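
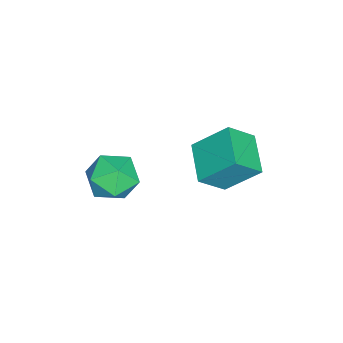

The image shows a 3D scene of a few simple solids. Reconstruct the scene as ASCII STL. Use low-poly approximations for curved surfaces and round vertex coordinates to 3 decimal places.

solid 
facet normal -0.118 0.748 0.653
outer loop
vertex 0.791 -2.355 3.206
vertex -0.018 -2.996 3.794
vertex 1.13 -3.073 4.09
endloop
endfacet
facet normal 0.546 0.740 0.392
outer loop
vertex 0.791 -2.355 3.206
vertex 1.13 -3.073 4.09
vertex 1.771 -3.017 3.091
endloop
endfacet
facet normal 0.505 0.803 -0.317
outer loop
vertex 0.791 -2.355 3.206
vertex 1.771 -3.017 3.091
vertex 1.019 -2.905 2.178
endloop
endfacet
facet normal -0.185 0.849 -0.495
outer loop
vertex 0.791 -2.355 3.206
vertex 1.019 -2.905 2.178
vertex -0.087 -2.893 2.612
endloop
endfacet
facet normal -0.570 0.815 0.104
outer loop
vertex 0.791 -2.355 3.206
vertex -0.087 -2.893 2.612
vertex -0.018 -2.996 3.794
endloop
endfacet
facet normal 0.834 0.104 0.541
outer loop
vertex 1.771 -3.017 3.091
vertex 1.13 -3.073 4.09
vertex 1.567 -4.067 3.608
endloop
endfacet
facet normal -0.241 0.117 0.964
outer loop
vertex 1.13 -3.073 4.09
vertex -0.018 -2.996 3.794
vertex 0.461 -4.055 4.042
endloop
endfacet
facet normal -0.971 0.226 0.076
outer loop
vertex -0.018 -2.996 3.794
vertex -0.087 -2.893 2.612
vertex -0.291 -3.943 3.129
endloop
endfacet
facet normal -0.348 0.281 -0.894
outer loop
vertex -0.087 -2.893 2.612
vertex 1.019 -2.905 2.178
vertex 0.35 -3.887 2.13
endloop
endfacet
facet normal 0.768 0.205 -0.607
outer loop
vertex 1.019 -2.905 2.178
vertex 1.771 -3.017 3.091
vertex 1.498 -3.964 2.426
endloop
endfacet
facet normal 0.185 -0.849 0.495
outer loop
vertex 0.689 -4.605 3.014
vertex 1.567 -4.067 3.608
vertex 0.461 -4.055 4.042
endloop
endfacet
facet normal -0.505 -0.803 0.317
outer loop
vertex 0.689 -4.605 3.014
vertex 0.461 -4.055 4.042
vertex -0.291 -3.943 3.129
endloop
endfacet
facet normal -0.546 -0.740 -0.392
outer loop
vertex 0.689 -4.605 3.014
vertex -0.291 -3.943 3.129
vertex 0.35 -3.887 2.13
endloop
endfacet
facet normal 0.118 -0.748 -0.653
outer loop
vertex 0.689 -4.605 3.014
vertex 0.35 -3.887 2.13
vertex 1.498 -3.964 2.426
endloop
endfacet
facet normal 0.570 -0.815 -0.104
outer loop
vertex 0.689 -4.605 3.014
vertex 1.498 -3.964 2.426
vertex 1.567 -4.067 3.608
endloop
endfacet
facet normal 0.348 -0.281 0.894
outer loop
vertex 0.461 -4.055 4.042
vertex 1.567 -4.067 3.608
vertex 1.13 -3.073 4.09
endloop
endfacet
facet normal -0.768 -0.205 0.607
outer loop
vertex -0.291 -3.943 3.129
vertex 0.461 -4.055 4.042
vertex -0.018 -2.996 3.794
endloop
endfacet
facet normal -0.834 -0.104 -0.541
outer loop
vertex 0.35 -3.887 2.13
vertex -0.291 -3.943 3.129
vertex -0.087 -2.893 2.612
endloop
endfacet
facet normal 0.241 -0.117 -0.964
outer loop
vertex 1.498 -3.964 2.426
vertex 0.35 -3.887 2.13
vertex 1.019 -2.905 2.178
endloop
endfacet
facet normal 0.971 -0.226 -0.076
outer loop
vertex 1.567 -4.067 3.608
vertex 1.498 -3.964 2.426
vertex 1.771 -3.017 3.091
endloop
endfacet
facet normal -0.869 -0.422 0.257
outer loop
vertex -2.035 -1.183 3.108
vertex -2.311 0.225 4.487
vertex -2.766 -0.31 2.071
endloop
endfacet
facet normal 0.139 -0.707 -0.693
outer loop
vertex -1.149 0.475 1.593
vertex -2.035 -1.183 3.108
vertex -2.766 -0.31 2.071
endloop
endfacet
facet normal -0.869 -0.422 0.257
outer loop
vertex -2.766 -0.31 2.071
vertex -2.311 0.225 4.487
vertex -3.042 1.098 3.45
endloop
endfacet
facet normal -0.474 0.567 -0.674
outer loop
vertex -3.042 1.098 3.45
vertex -1.149 0.475 1.593
vertex -2.766 -0.31 2.071
endloop
endfacet
facet normal 0.474 -0.567 0.674
outer loop
vertex -2.035 -1.183 3.108
vertex -0.694 1.01 4.009
vertex -2.311 0.225 4.487
endloop
endfacet
facet normal 0.139 -0.707 -0.693
outer loop
vertex -0.418 -0.398 2.63
vertex -2.035 -1.183 3.108
vertex -1.149 0.475 1.593
endloop
endfacet
facet normal 0.474 -0.567 0.674
outer loop
vertex -0.418 -0.398 2.63
vertex -0.694 1.01 4.009
vertex -2.035 -1.183 3.108
endloop
endfacet
facet normal -0.139 0.707 0.693
outer loop
vertex -2.311 0.225 4.487
vertex -0.694 1.01 4.009
vertex -3.042 1.098 3.45
endloop
endfacet
facet normal -0.474 0.567 -0.674
outer loop
vertex -1.425 1.883 2.972
vertex -1.149 0.475 1.593
vertex -3.042 1.098 3.45
endloop
endfacet
facet normal -0.139 0.707 0.693
outer loop
vertex -3.042 1.098 3.45
vertex -0.694 1.01 4.009
vertex -1.425 1.883 2.972
endloop
endfacet
facet normal 0.869 0.422 -0.257
outer loop
vertex -1.425 1.883 2.972
vertex -0.418 -0.398 2.63
vertex -1.149 0.475 1.593
endloop
endfacet
facet normal 0.869 0.422 -0.257
outer loop
vertex -0.694 1.01 4.009
vertex -0.418 -0.398 2.63
vertex -1.425 1.883 2.972
endloop
endfacet

endsolid


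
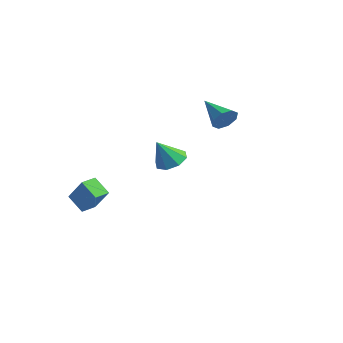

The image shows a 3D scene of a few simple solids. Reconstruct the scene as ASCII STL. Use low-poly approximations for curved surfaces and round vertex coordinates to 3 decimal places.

solid 
facet normal -0.013 0.526 -0.850
outer loop
vertex 3.802 -2.428 1.857
vertex 2.839 -2.34 1.926
vertex 3.599 -1.822 2.235
endloop
endfacet
facet normal 0.862 -0.027 0.506
outer loop
vertex 3.802 -2.428 1.857
vertex 3.599 -1.822 2.235
vertex 2.861 -3.26 3.414
endloop
endfacet
facet normal -0.013 0.526 -0.850
outer loop
vertex 3.599 -1.822 2.235
vertex 2.839 -2.34 1.926
vertex 2.95 -1.519 2.432
endloop
endfacet
facet normal 0.439 0.424 0.792
outer loop
vertex 3.599 -1.822 2.235
vertex 2.95 -1.519 2.432
vertex 2.861 -3.26 3.414
endloop
endfacet
facet normal -0.013 0.526 -0.850
outer loop
vertex 2.95 -1.519 2.432
vertex 2.839 -2.34 1.926
vertex 2.236 -1.698 2.332
endloop
endfacet
facet normal -0.240 0.486 0.840
outer loop
vertex 2.95 -1.519 2.432
vertex 2.236 -1.698 2.332
vertex 2.861 -3.26 3.414
endloop
endfacet
facet normal -0.013 0.526 -0.851
outer loop
vertex 2.236 -1.698 2.332
vertex 2.839 -2.34 1.926
vertex 1.875 -2.252 1.995
endloop
endfacet
facet normal -0.772 0.123 0.624
outer loop
vertex 2.236 -1.698 2.332
vertex 1.875 -2.252 1.995
vertex 2.861 -3.26 3.414
endloop
endfacet
facet normal -0.013 0.526 -0.850
outer loop
vertex 1.875 -2.252 1.995
vertex 2.839 -2.34 1.926
vertex 2.079 -2.858 1.617
endloop
endfacet
facet normal -0.850 -0.454 0.268
outer loop
vertex 1.875 -2.252 1.995
vertex 2.079 -2.858 1.617
vertex 2.861 -3.26 3.414
endloop
endfacet
facet normal -0.013 0.526 -0.850
outer loop
vertex 2.079 -2.858 1.617
vertex 2.839 -2.34 1.926
vertex 2.728 -3.16 1.42
endloop
endfacet
facet normal -0.426 -0.905 -0.017
outer loop
vertex 2.079 -2.858 1.617
vertex 2.728 -3.16 1.42
vertex 2.861 -3.26 3.414
endloop
endfacet
facet normal -0.012 0.526 -0.850
outer loop
vertex 2.728 -3.16 1.42
vertex 2.839 -2.34 1.926
vertex 3.442 -2.982 1.52
endloop
endfacet
facet normal 0.250 -0.966 -0.065
outer loop
vertex 2.728 -3.16 1.42
vertex 3.442 -2.982 1.52
vertex 2.861 -3.26 3.414
endloop
endfacet
facet normal -0.013 0.526 -0.851
outer loop
vertex 3.442 -2.982 1.52
vertex 2.839 -2.34 1.926
vertex 3.802 -2.428 1.857
endloop
endfacet
facet normal 0.784 -0.602 0.152
outer loop
vertex 3.442 -2.982 1.52
vertex 3.802 -2.428 1.857
vertex 2.861 -3.26 3.414
endloop
endfacet
facet normal 0.894 0.085 -0.439
outer loop
vertex -1.054 3.343 3.217
vertex -1.425 3.803 2.551
vertex -1.06 4.014 3.335
endloop
endfacet
facet normal 0.103 -0.171 0.980
outer loop
vertex -1.054 3.343 3.217
vertex -1.06 4.014 3.335
vertex -3.375 3.617 3.509
endloop
endfacet
facet normal 0.894 0.086 -0.439
outer loop
vertex -1.06 4.014 3.335
vertex -1.425 3.803 2.551
vertex -1.28 4.561 2.994
endloop
endfacet
facet normal -0.025 0.521 0.853
outer loop
vertex -1.06 4.014 3.335
vertex -1.28 4.561 2.994
vertex -3.375 3.617 3.509
endloop
endfacet
facet normal 0.894 0.086 -0.439
outer loop
vertex -1.28 4.561 2.994
vertex -1.425 3.803 2.551
vertex -1.585 4.664 2.393
endloop
endfacet
facet normal -0.324 0.891 0.317
outer loop
vertex -1.28 4.561 2.994
vertex -1.585 4.664 2.393
vertex -3.375 3.617 3.509
endloop
endfacet
facet normal 0.894 0.086 -0.439
outer loop
vertex -1.585 4.664 2.393
vertex -1.425 3.803 2.551
vertex -1.796 4.262 1.885
endloop
endfacet
facet normal -0.618 0.721 -0.314
outer loop
vertex -1.585 4.664 2.393
vertex -1.796 4.262 1.885
vertex -3.375 3.617 3.509
endloop
endfacet
facet normal 0.894 0.084 -0.440
outer loop
vertex -1.796 4.262 1.885
vertex -1.425 3.803 2.551
vertex -1.791 3.591 1.767
endloop
endfacet
facet normal -0.734 0.112 -0.669
outer loop
vertex -1.796 4.262 1.885
vertex -1.791 3.591 1.767
vertex -3.375 3.617 3.509
endloop
endfacet
facet normal 0.894 0.085 -0.440
outer loop
vertex -1.791 3.591 1.767
vertex -1.425 3.803 2.551
vertex -1.571 3.044 2.108
endloop
endfacet
facet normal -0.606 -0.582 -0.542
outer loop
vertex -1.791 3.591 1.767
vertex -1.571 3.044 2.108
vertex -3.375 3.617 3.509
endloop
endfacet
facet normal 0.894 0.084 -0.439
outer loop
vertex -1.571 3.044 2.108
vertex -1.425 3.803 2.551
vertex -1.266 2.941 2.709
endloop
endfacet
facet normal -0.308 -0.951 -0.007
outer loop
vertex -1.571 3.044 2.108
vertex -1.266 2.941 2.709
vertex -3.375 3.617 3.509
endloop
endfacet
facet normal 0.894 0.084 -0.440
outer loop
vertex -1.266 2.941 2.709
vertex -1.425 3.803 2.551
vertex -1.054 3.343 3.217
endloop
endfacet
facet normal -0.014 -0.781 0.624
outer loop
vertex -1.266 2.941 2.709
vertex -1.054 3.343 3.217
vertex -3.375 3.617 3.509
endloop
endfacet
facet normal -0.646 -0.095 -0.757
outer loop
vertex -4.563 -4.716 -2.882
vertex -4.804 -3.738 -2.799
vertex -3.555 -4.393 -3.783
endloop
endfacet
facet normal 0.238 -0.968 -0.081
outer loop
vertex -2.256 -4.202 -2.261
vertex -4.563 -4.716 -2.882
vertex -3.555 -4.393 -3.783
endloop
endfacet
facet normal -0.646 -0.095 -0.757
outer loop
vertex -3.555 -4.393 -3.783
vertex -4.804 -3.738 -2.799
vertex -3.796 -3.415 -3.7
endloop
endfacet
facet normal 0.725 0.234 -0.648
outer loop
vertex -3.796 -3.415 -3.7
vertex -2.256 -4.202 -2.261
vertex -3.555 -4.393 -3.783
endloop
endfacet
facet normal -0.725 -0.234 0.648
outer loop
vertex -4.563 -4.716 -2.882
vertex -3.505 -3.547 -1.277
vertex -4.804 -3.738 -2.799
endloop
endfacet
facet normal 0.238 -0.968 -0.081
outer loop
vertex -3.264 -4.525 -1.36
vertex -4.563 -4.716 -2.882
vertex -2.256 -4.202 -2.261
endloop
endfacet
facet normal -0.725 -0.234 0.648
outer loop
vertex -3.264 -4.525 -1.36
vertex -3.505 -3.547 -1.277
vertex -4.563 -4.716 -2.882
endloop
endfacet
facet normal -0.238 0.968 0.081
outer loop
vertex -4.804 -3.738 -2.799
vertex -3.505 -3.547 -1.277
vertex -3.796 -3.415 -3.7
endloop
endfacet
facet normal 0.725 0.234 -0.648
outer loop
vertex -2.497 -3.224 -2.178
vertex -2.256 -4.202 -2.261
vertex -3.796 -3.415 -3.7
endloop
endfacet
facet normal -0.238 0.968 0.081
outer loop
vertex -3.796 -3.415 -3.7
vertex -3.505 -3.547 -1.277
vertex -2.497 -3.224 -2.178
endloop
endfacet
facet normal 0.646 0.095 0.757
outer loop
vertex -2.497 -3.224 -2.178
vertex -3.264 -4.525 -1.36
vertex -2.256 -4.202 -2.261
endloop
endfacet
facet normal 0.646 0.095 0.757
outer loop
vertex -3.505 -3.547 -1.277
vertex -3.264 -4.525 -1.36
vertex -2.497 -3.224 -2.178
endloop
endfacet

endsolid


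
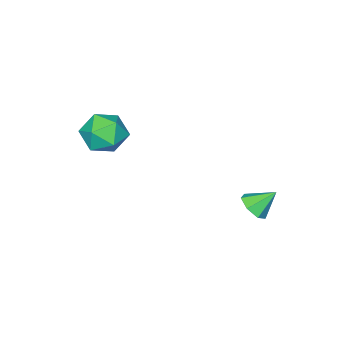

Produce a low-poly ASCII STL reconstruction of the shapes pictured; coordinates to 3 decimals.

solid 
facet normal -0.685 0.503 0.527
outer loop
vertex 3.159 -0.267 1.974
vertex 2.931 -1.212 2.58
vertex 3.741 -0.484 2.937
endloop
endfacet
facet normal -0.162 0.937 0.309
outer loop
vertex 3.159 -0.267 1.974
vertex 3.741 -0.484 2.937
vertex 4.289 -0.084 2.013
endloop
endfacet
facet normal -0.133 0.905 -0.403
outer loop
vertex 3.159 -0.267 1.974
vertex 4.289 -0.084 2.013
vertex 3.818 -0.566 1.086
endloop
endfacet
facet normal -0.636 0.452 -0.625
outer loop
vertex 3.159 -0.267 1.974
vertex 3.818 -0.566 1.086
vertex 2.979 -1.263 1.436
endloop
endfacet
facet normal -0.978 0.204 -0.050
outer loop
vertex 3.159 -0.267 1.974
vertex 2.979 -1.263 1.436
vertex 2.931 -1.212 2.58
endloop
endfacet
facet normal 0.455 0.687 0.567
outer loop
vertex 4.289 -0.084 2.013
vertex 3.741 -0.484 2.937
vertex 4.761 -0.917 2.644
endloop
endfacet
facet normal -0.391 -0.016 0.920
outer loop
vertex 3.741 -0.484 2.937
vertex 2.931 -1.212 2.58
vertex 3.922 -1.614 2.994
endloop
endfacet
facet normal -0.865 -0.501 -0.014
outer loop
vertex 2.931 -1.212 2.58
vertex 2.979 -1.263 1.436
vertex 3.451 -2.096 2.067
endloop
endfacet
facet normal -0.313 -0.098 -0.945
outer loop
vertex 2.979 -1.263 1.436
vertex 3.818 -0.566 1.086
vertex 3.999 -1.696 1.143
endloop
endfacet
facet normal 0.503 0.636 -0.586
outer loop
vertex 3.818 -0.566 1.086
vertex 4.289 -0.084 2.013
vertex 4.809 -0.968 1.5
endloop
endfacet
facet normal 0.636 -0.452 0.625
outer loop
vertex 4.581 -1.913 2.106
vertex 4.761 -0.917 2.644
vertex 3.922 -1.614 2.994
endloop
endfacet
facet normal 0.133 -0.905 0.403
outer loop
vertex 4.581 -1.913 2.106
vertex 3.922 -1.614 2.994
vertex 3.451 -2.096 2.067
endloop
endfacet
facet normal 0.162 -0.937 -0.309
outer loop
vertex 4.581 -1.913 2.106
vertex 3.451 -2.096 2.067
vertex 3.999 -1.696 1.143
endloop
endfacet
facet normal 0.685 -0.503 -0.527
outer loop
vertex 4.581 -1.913 2.106
vertex 3.999 -1.696 1.143
vertex 4.809 -0.968 1.5
endloop
endfacet
facet normal 0.978 -0.204 0.050
outer loop
vertex 4.581 -1.913 2.106
vertex 4.809 -0.968 1.5
vertex 4.761 -0.917 2.644
endloop
endfacet
facet normal 0.313 0.098 0.945
outer loop
vertex 3.922 -1.614 2.994
vertex 4.761 -0.917 2.644
vertex 3.741 -0.484 2.937
endloop
endfacet
facet normal -0.503 -0.636 0.586
outer loop
vertex 3.451 -2.096 2.067
vertex 3.922 -1.614 2.994
vertex 2.931 -1.212 2.58
endloop
endfacet
facet normal -0.455 -0.687 -0.567
outer loop
vertex 3.999 -1.696 1.143
vertex 3.451 -2.096 2.067
vertex 2.979 -1.263 1.436
endloop
endfacet
facet normal 0.391 0.016 -0.920
outer loop
vertex 4.809 -0.968 1.5
vertex 3.999 -1.696 1.143
vertex 3.818 -0.566 1.086
endloop
endfacet
facet normal 0.865 0.501 0.014
outer loop
vertex 4.761 -0.917 2.644
vertex 4.809 -0.968 1.5
vertex 4.289 -0.084 2.013
endloop
endfacet
facet normal 0.561 -0.476 -0.678
outer loop
vertex -0.574 3.087 -3.24
vertex -1.251 2.869 -3.647
vertex -0.793 3.543 -3.741
endloop
endfacet
facet normal 0.405 0.757 0.512
outer loop
vertex -0.574 3.087 -3.24
vertex -0.793 3.543 -3.741
vertex -2.009 3.511 -2.733
endloop
endfacet
facet normal 0.561 -0.476 -0.677
outer loop
vertex -0.793 3.543 -3.741
vertex -1.251 2.869 -3.647
vertex -1.357 3.491 -4.172
endloop
endfacet
facet normal -0.060 0.997 -0.041
outer loop
vertex -0.793 3.543 -3.741
vertex -1.357 3.491 -4.172
vertex -2.009 3.511 -2.733
endloop
endfacet
facet normal 0.561 -0.476 -0.677
outer loop
vertex -1.357 3.491 -4.172
vertex -1.251 2.869 -3.647
vertex -1.842 2.97 -4.207
endloop
endfacet
facet normal -0.683 0.657 -0.319
outer loop
vertex -1.357 3.491 -4.172
vertex -1.842 2.97 -4.207
vertex -2.009 3.511 -2.733
endloop
endfacet
facet normal 0.561 -0.476 -0.678
outer loop
vertex -1.842 2.97 -4.207
vertex -1.251 2.869 -3.647
vertex -1.881 2.374 -3.821
endloop
endfacet
facet normal -0.994 -0.006 -0.110
outer loop
vertex -1.842 2.97 -4.207
vertex -1.881 2.374 -3.821
vertex -2.009 3.511 -2.733
endloop
endfacet
facet normal 0.561 -0.476 -0.677
outer loop
vertex -1.881 2.374 -3.821
vertex -1.251 2.869 -3.647
vertex -1.447 2.15 -3.304
endloop
endfacet
facet normal -0.760 -0.492 0.425
outer loop
vertex -1.881 2.374 -3.821
vertex -1.447 2.15 -3.304
vertex -2.009 3.511 -2.733
endloop
endfacet
facet normal 0.561 -0.476 -0.678
outer loop
vertex -1.447 2.15 -3.304
vertex -1.251 2.869 -3.647
vertex -0.865 2.468 -3.046
endloop
endfacet
facet normal -0.155 -0.436 0.887
outer loop
vertex -1.447 2.15 -3.304
vertex -0.865 2.468 -3.046
vertex -2.009 3.511 -2.733
endloop
endfacet
facet normal 0.561 -0.476 -0.678
outer loop
vertex -0.865 2.468 -3.046
vertex -1.251 2.869 -3.647
vertex -0.574 3.087 -3.24
endloop
endfacet
facet normal 0.362 0.120 0.924
outer loop
vertex -0.865 2.468 -3.046
vertex -0.574 3.087 -3.24
vertex -2.009 3.511 -2.733
endloop
endfacet

endsolid


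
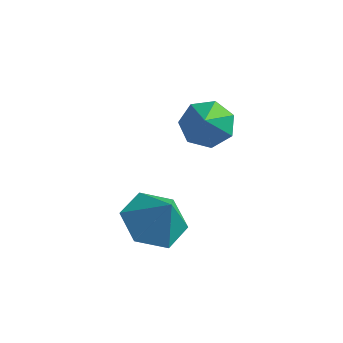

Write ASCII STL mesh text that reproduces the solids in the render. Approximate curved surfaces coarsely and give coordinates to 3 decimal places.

solid 
facet normal -0.500 0.091 -0.861
outer loop
vertex 0.911 0.204 -1.229
vertex 0.12 0.691 -0.718
vertex 0.919 1.258 -1.122
endloop
endfacet
facet normal 0.996 -0.016 0.083
outer loop
vertex 0.911 0.204 -1.229
vertex 0.919 1.258 -1.122
vertex 0.78 0.569 0.418
endloop
endfacet
facet normal -0.500 0.092 -0.861
outer loop
vertex 0.919 1.258 -1.122
vertex 0.12 0.691 -0.718
vertex 0.129 1.745 -0.611
endloop
endfacet
facet normal 0.647 0.673 0.359
outer loop
vertex 0.919 1.258 -1.122
vertex 0.129 1.745 -0.611
vertex 0.78 0.569 0.418
endloop
endfacet
facet normal -0.500 0.092 -0.861
outer loop
vertex 0.129 1.745 -0.611
vertex 0.12 0.691 -0.718
vertex -0.671 1.178 -0.207
endloop
endfacet
facet normal -0.064 0.637 0.768
outer loop
vertex 0.129 1.745 -0.611
vertex -0.671 1.178 -0.207
vertex 0.78 0.569 0.418
endloop
endfacet
facet normal -0.500 0.092 -0.861
outer loop
vertex -0.671 1.178 -0.207
vertex 0.12 0.691 -0.718
vertex -0.679 0.123 -0.315
endloop
endfacet
facet normal -0.425 -0.089 0.901
outer loop
vertex -0.671 1.178 -0.207
vertex -0.679 0.123 -0.315
vertex 0.78 0.569 0.418
endloop
endfacet
facet normal -0.500 0.092 -0.861
outer loop
vertex -0.679 0.123 -0.315
vertex 0.12 0.691 -0.718
vertex 0.112 -0.364 -0.826
endloop
endfacet
facet normal -0.076 -0.778 0.624
outer loop
vertex -0.679 0.123 -0.315
vertex 0.112 -0.364 -0.826
vertex 0.78 0.569 0.418
endloop
endfacet
facet normal -0.500 0.092 -0.861
outer loop
vertex 0.112 -0.364 -0.826
vertex 0.12 0.691 -0.718
vertex 0.911 0.204 -1.229
endloop
endfacet
facet normal 0.636 -0.742 0.215
outer loop
vertex 0.112 -0.364 -0.826
vertex 0.911 0.204 -1.229
vertex 0.78 0.569 0.418
endloop
endfacet
facet normal -0.326 0.641 -0.695
outer loop
vertex 1.346 2.992 1.944
vertex 0.569 2.892 2.216
vertex 1.137 3.446 2.461
endloop
endfacet
facet normal 0.957 0.172 0.235
outer loop
vertex 1.346 2.992 1.944
vertex 1.137 3.446 2.461
vertex 1.191 1.668 3.544
endloop
endfacet
facet normal -0.326 0.641 -0.695
outer loop
vertex 1.137 3.446 2.461
vertex 0.569 2.892 2.216
vertex 0.499 3.484 2.795
endloop
endfacet
facet normal 0.429 0.479 0.765
outer loop
vertex 1.137 3.446 2.461
vertex 0.499 3.484 2.795
vertex 1.191 1.668 3.544
endloop
endfacet
facet normal -0.326 0.641 -0.695
outer loop
vertex 0.499 3.484 2.795
vertex 0.569 2.892 2.216
vertex -0.086 3.076 2.693
endloop
endfacet
facet normal -0.332 0.249 0.910
outer loop
vertex 0.499 3.484 2.795
vertex -0.086 3.076 2.693
vertex 1.191 1.668 3.544
endloop
endfacet
facet normal -0.326 0.641 -0.695
outer loop
vertex -0.086 3.076 2.693
vertex 0.569 2.892 2.216
vertex -0.178 2.53 2.232
endloop
endfacet
facet normal -0.754 -0.345 0.559
outer loop
vertex -0.086 3.076 2.693
vertex -0.178 2.53 2.232
vertex 1.191 1.668 3.544
endloop
endfacet
facet normal -0.325 0.641 -0.695
outer loop
vertex -0.178 2.53 2.232
vertex 0.569 2.892 2.216
vertex 0.293 2.257 1.76
endloop
endfacet
facet normal -0.518 -0.855 -0.022
outer loop
vertex -0.178 2.53 2.232
vertex 0.293 2.257 1.76
vertex 1.191 1.668 3.544
endloop
endfacet
facet normal -0.326 0.641 -0.695
outer loop
vertex 0.293 2.257 1.76
vertex 0.569 2.892 2.216
vertex 0.971 2.462 1.631
endloop
endfacet
facet normal 0.196 -0.897 -0.395
outer loop
vertex 0.293 2.257 1.76
vertex 0.971 2.462 1.631
vertex 1.191 1.668 3.544
endloop
endfacet
facet normal -0.326 0.641 -0.695
outer loop
vertex 0.971 2.462 1.631
vertex 0.569 2.892 2.216
vertex 1.346 2.992 1.944
endloop
endfacet
facet normal 0.854 -0.439 -0.280
outer loop
vertex 0.971 2.462 1.631
vertex 1.346 2.992 1.944
vertex 1.191 1.668 3.544
endloop
endfacet

endsolid


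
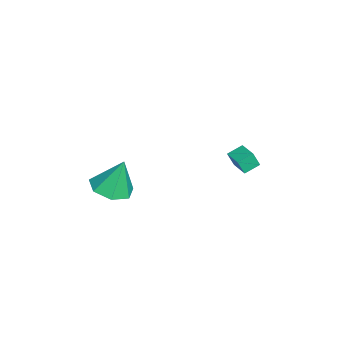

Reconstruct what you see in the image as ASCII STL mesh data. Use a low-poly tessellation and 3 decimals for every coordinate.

solid 
facet normal 0.022 -0.324 -0.946
outer loop
vertex 3.628 -4.338 0.602
vertex 2.89 -3.61 0.335
vertex 3.956 -3.514 0.327
endloop
endfacet
facet normal 0.819 -0.141 0.556
outer loop
vertex 3.628 -4.338 0.602
vertex 3.956 -3.514 0.327
vertex 2.85 -3.01 2.085
endloop
endfacet
facet normal 0.022 -0.324 -0.946
outer loop
vertex 3.956 -3.514 0.327
vertex 2.89 -3.61 0.335
vertex 3.482 -2.762 0.058
endloop
endfacet
facet normal 0.752 0.584 0.306
outer loop
vertex 3.956 -3.514 0.327
vertex 3.482 -2.762 0.058
vertex 2.85 -3.01 2.085
endloop
endfacet
facet normal 0.022 -0.324 -0.946
outer loop
vertex 3.482 -2.762 0.058
vertex 2.89 -3.61 0.335
vertex 2.562 -2.649 -0.002
endloop
endfacet
facet normal 0.111 0.982 0.155
outer loop
vertex 3.482 -2.762 0.058
vertex 2.562 -2.649 -0.002
vertex 2.85 -3.01 2.085
endloop
endfacet
facet normal 0.021 -0.324 -0.946
outer loop
vertex 2.562 -2.649 -0.002
vertex 2.89 -3.61 0.335
vertex 1.89 -3.259 0.192
endloop
endfacet
facet normal -0.621 0.753 0.216
outer loop
vertex 2.562 -2.649 -0.002
vertex 1.89 -3.259 0.192
vertex 2.85 -3.01 2.085
endloop
endfacet
facet normal 0.022 -0.323 -0.946
outer loop
vertex 1.89 -3.259 0.192
vertex 2.89 -3.61 0.335
vertex 1.971 -4.134 0.493
endloop
endfacet
facet normal -0.893 0.070 0.444
outer loop
vertex 1.89 -3.259 0.192
vertex 1.971 -4.134 0.493
vertex 2.85 -3.01 2.085
endloop
endfacet
facet normal 0.022 -0.324 -0.946
outer loop
vertex 1.971 -4.134 0.493
vertex 2.89 -3.61 0.335
vertex 2.744 -4.614 0.676
endloop
endfacet
facet normal -0.501 -0.552 0.666
outer loop
vertex 1.971 -4.134 0.493
vertex 2.744 -4.614 0.676
vertex 2.85 -3.01 2.085
endloop
endfacet
facet normal 0.022 -0.324 -0.946
outer loop
vertex 2.744 -4.614 0.676
vertex 2.89 -3.61 0.335
vertex 3.628 -4.338 0.602
endloop
endfacet
facet normal 0.262 -0.647 0.716
outer loop
vertex 2.744 -4.614 0.676
vertex 3.628 -4.338 0.602
vertex 2.85 -3.01 2.085
endloop
endfacet
facet normal -0.872 -0.467 -0.148
outer loop
vertex -1.265 1.475 -0.431
vertex -1.694 2.177 -0.12
vertex -1.306 1.81 -1.244
endloop
endfacet
facet normal 0.487 -0.799 -0.354
outer loop
vertex -0.346 2.323 -1.08
vertex -1.265 1.475 -0.431
vertex -1.306 1.81 -1.244
endloop
endfacet
facet normal -0.872 -0.466 -0.149
outer loop
vertex -1.306 1.81 -1.244
vertex -1.694 2.177 -0.12
vertex -1.734 2.512 -0.932
endloop
endfacet
facet normal -0.046 0.382 -0.923
outer loop
vertex -1.734 2.512 -0.932
vertex -0.346 2.323 -1.08
vertex -1.306 1.81 -1.244
endloop
endfacet
facet normal 0.046 -0.381 0.923
outer loop
vertex -1.265 1.475 -0.431
vertex -0.734 2.69 0.044
vertex -1.694 2.177 -0.12
endloop
endfacet
facet normal 0.487 -0.799 -0.353
outer loop
vertex -0.306 1.988 -0.268
vertex -1.265 1.475 -0.431
vertex -0.346 2.323 -1.08
endloop
endfacet
facet normal 0.047 -0.382 0.923
outer loop
vertex -0.306 1.988 -0.268
vertex -0.734 2.69 0.044
vertex -1.265 1.475 -0.431
endloop
endfacet
facet normal -0.487 0.799 0.353
outer loop
vertex -1.694 2.177 -0.12
vertex -0.734 2.69 0.044
vertex -1.734 2.512 -0.932
endloop
endfacet
facet normal -0.047 0.381 -0.924
outer loop
vertex -0.775 3.025 -0.769
vertex -0.346 2.323 -1.08
vertex -1.734 2.512 -0.932
endloop
endfacet
facet normal -0.487 0.798 0.354
outer loop
vertex -1.734 2.512 -0.932
vertex -0.734 2.69 0.044
vertex -0.775 3.025 -0.769
endloop
endfacet
facet normal 0.872 0.467 0.150
outer loop
vertex -0.775 3.025 -0.769
vertex -0.306 1.988 -0.268
vertex -0.346 2.323 -1.08
endloop
endfacet
facet normal 0.872 0.466 0.148
outer loop
vertex -0.734 2.69 0.044
vertex -0.306 1.988 -0.268
vertex -0.775 3.025 -0.769
endloop
endfacet

endsolid


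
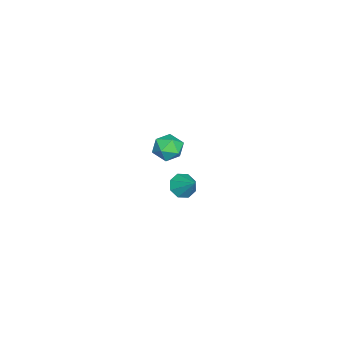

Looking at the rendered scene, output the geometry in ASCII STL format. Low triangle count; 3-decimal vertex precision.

solid 
facet normal -0.407 0.469 0.784
outer loop
vertex 0.314 2.85 3.62
vertex 0.063 2.12 3.926
vertex 0.808 2.422 4.132
endloop
endfacet
facet normal 0.159 0.828 0.538
outer loop
vertex 0.314 2.85 3.62
vertex 0.808 2.422 4.132
vertex 1.127 2.796 3.463
endloop
endfacet
facet normal 0.038 0.989 -0.145
outer loop
vertex 0.314 2.85 3.62
vertex 1.127 2.796 3.463
vertex 0.579 2.726 2.843
endloop
endfacet
facet normal -0.604 0.729 -0.322
outer loop
vertex 0.314 2.85 3.62
vertex 0.579 2.726 2.843
vertex -0.079 2.307 3.129
endloop
endfacet
facet normal -0.878 0.407 0.252
outer loop
vertex 0.314 2.85 3.62
vertex -0.079 2.307 3.129
vertex 0.063 2.12 3.926
endloop
endfacet
facet normal 0.725 0.394 0.566
outer loop
vertex 1.127 2.796 3.463
vertex 0.808 2.422 4.132
vertex 1.379 2.033 3.671
endloop
endfacet
facet normal -0.190 -0.188 0.964
outer loop
vertex 0.808 2.422 4.132
vertex 0.063 2.12 3.926
vertex 0.721 1.614 3.957
endloop
endfacet
facet normal -0.953 -0.287 0.102
outer loop
vertex 0.063 2.12 3.926
vertex -0.079 2.307 3.129
vertex 0.173 1.544 3.337
endloop
endfacet
facet normal -0.509 0.234 -0.828
outer loop
vertex -0.079 2.307 3.129
vertex 0.579 2.726 2.843
vertex 0.492 1.918 2.668
endloop
endfacet
facet normal 0.529 0.654 -0.541
outer loop
vertex 0.579 2.726 2.843
vertex 1.127 2.796 3.463
vertex 1.237 2.22 2.874
endloop
endfacet
facet normal 0.604 -0.729 0.322
outer loop
vertex 0.986 1.49 3.18
vertex 1.379 2.033 3.671
vertex 0.721 1.614 3.957
endloop
endfacet
facet normal -0.038 -0.989 0.145
outer loop
vertex 0.986 1.49 3.18
vertex 0.721 1.614 3.957
vertex 0.173 1.544 3.337
endloop
endfacet
facet normal -0.159 -0.828 -0.538
outer loop
vertex 0.986 1.49 3.18
vertex 0.173 1.544 3.337
vertex 0.492 1.918 2.668
endloop
endfacet
facet normal 0.407 -0.469 -0.784
outer loop
vertex 0.986 1.49 3.18
vertex 0.492 1.918 2.668
vertex 1.237 2.22 2.874
endloop
endfacet
facet normal 0.878 -0.407 -0.252
outer loop
vertex 0.986 1.49 3.18
vertex 1.237 2.22 2.874
vertex 1.379 2.033 3.671
endloop
endfacet
facet normal 0.509 -0.234 0.828
outer loop
vertex 0.721 1.614 3.957
vertex 1.379 2.033 3.671
vertex 0.808 2.422 4.132
endloop
endfacet
facet normal -0.529 -0.654 0.541
outer loop
vertex 0.173 1.544 3.337
vertex 0.721 1.614 3.957
vertex 0.063 2.12 3.926
endloop
endfacet
facet normal -0.725 -0.394 -0.566
outer loop
vertex 0.492 1.918 2.668
vertex 0.173 1.544 3.337
vertex -0.079 2.307 3.129
endloop
endfacet
facet normal 0.190 0.188 -0.964
outer loop
vertex 1.237 2.22 2.874
vertex 0.492 1.918 2.668
vertex 0.579 2.726 2.843
endloop
endfacet
facet normal 0.953 0.287 -0.102
outer loop
vertex 1.379 2.033 3.671
vertex 1.237 2.22 2.874
vertex 1.127 2.796 3.463
endloop
endfacet
facet normal -0.498 -0.575 -0.649
outer loop
vertex -3.646 1.582 -3.829
vertex -4.301 1.685 -3.418
vertex -3.958 2.058 -4.011
endloop
endfacet
facet normal 0.843 0.429 -0.325
outer loop
vertex -3.646 1.582 -3.829
vertex -3.958 2.058 -4.011
vertex -3.599 2.495 -2.502
endloop
endfacet
facet normal -0.499 -0.573 -0.650
outer loop
vertex -3.958 2.058 -4.011
vertex -4.301 1.685 -3.418
vertex -4.47 2.316 -3.845
endloop
endfacet
facet normal 0.335 0.881 -0.335
outer loop
vertex -3.958 2.058 -4.011
vertex -4.47 2.316 -3.845
vertex -3.599 2.495 -2.502
endloop
endfacet
facet normal -0.497 -0.574 -0.651
outer loop
vertex -4.47 2.316 -3.845
vertex -4.301 1.685 -3.418
vertex -4.884 2.204 -3.43
endloop
endfacet
facet normal -0.238 0.971 0.025
outer loop
vertex -4.47 2.316 -3.845
vertex -4.884 2.204 -3.43
vertex -3.599 2.495 -2.502
endloop
endfacet
facet normal -0.498 -0.574 -0.650
outer loop
vertex -4.884 2.204 -3.43
vertex -4.301 1.685 -3.418
vertex -4.956 1.788 -3.007
endloop
endfacet
facet normal -0.538 0.645 0.543
outer loop
vertex -4.884 2.204 -3.43
vertex -4.956 1.788 -3.007
vertex -3.599 2.495 -2.502
endloop
endfacet
facet normal -0.498 -0.574 -0.650
outer loop
vertex -4.956 1.788 -3.007
vertex -4.301 1.685 -3.418
vertex -4.645 1.313 -2.826
endloop
endfacet
facet normal -0.390 0.094 0.916
outer loop
vertex -4.956 1.788 -3.007
vertex -4.645 1.313 -2.826
vertex -3.599 2.495 -2.502
endloop
endfacet
facet normal -0.498 -0.574 -0.650
outer loop
vertex -4.645 1.313 -2.826
vertex -4.301 1.685 -3.418
vertex -4.132 1.055 -2.991
endloop
endfacet
facet normal 0.118 -0.358 0.926
outer loop
vertex -4.645 1.313 -2.826
vertex -4.132 1.055 -2.991
vertex -3.599 2.495 -2.502
endloop
endfacet
facet normal -0.499 -0.574 -0.650
outer loop
vertex -4.132 1.055 -2.991
vertex -4.301 1.685 -3.418
vertex -3.719 1.167 -3.407
endloop
endfacet
facet normal 0.692 -0.448 0.566
outer loop
vertex -4.132 1.055 -2.991
vertex -3.719 1.167 -3.407
vertex -3.599 2.495 -2.502
endloop
endfacet
facet normal -0.498 -0.574 -0.650
outer loop
vertex -3.719 1.167 -3.407
vertex -4.301 1.685 -3.418
vertex -3.646 1.582 -3.829
endloop
endfacet
facet normal 0.991 -0.124 0.050
outer loop
vertex -3.719 1.167 -3.407
vertex -3.646 1.582 -3.829
vertex -3.599 2.495 -2.502
endloop
endfacet

endsolid


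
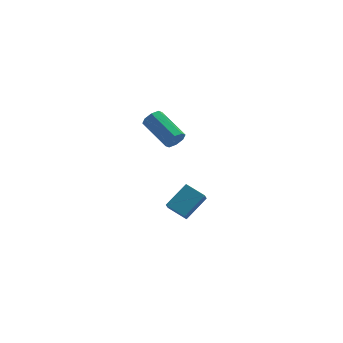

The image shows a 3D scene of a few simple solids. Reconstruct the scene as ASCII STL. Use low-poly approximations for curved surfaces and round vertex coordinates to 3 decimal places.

solid 
facet normal -0.712 0.630 0.310
outer loop
vertex -1.425 3.655 -3.475
vertex -0.173 4.558 -2.437
vertex -1.262 4.146 -4.098
endloop
endfacet
facet normal -0.673 -0.485 -0.558
outer loop
vertex -0.287 3.282 -4.523
vertex -1.425 3.655 -3.475
vertex -1.262 4.146 -4.098
endloop
endfacet
facet normal -0.712 0.630 0.310
outer loop
vertex -1.262 4.146 -4.098
vertex -0.173 4.558 -2.437
vertex -0.01 5.049 -3.061
endloop
endfacet
facet normal 0.201 0.606 -0.770
outer loop
vertex -0.01 5.049 -3.061
vertex -0.287 3.282 -4.523
vertex -1.262 4.146 -4.098
endloop
endfacet
facet normal -0.201 -0.606 0.770
outer loop
vertex -1.425 3.655 -3.475
vertex 0.802 3.694 -2.862
vertex -0.173 4.558 -2.437
endloop
endfacet
facet normal -0.673 -0.486 -0.558
outer loop
vertex -0.45 2.791 -3.899
vertex -1.425 3.655 -3.475
vertex -0.287 3.282 -4.523
endloop
endfacet
facet normal -0.201 -0.605 0.770
outer loop
vertex -0.45 2.791 -3.899
vertex 0.802 3.694 -2.862
vertex -1.425 3.655 -3.475
endloop
endfacet
facet normal 0.673 0.485 0.558
outer loop
vertex -0.173 4.558 -2.437
vertex 0.802 3.694 -2.862
vertex -0.01 5.049 -3.061
endloop
endfacet
facet normal 0.202 0.605 -0.770
outer loop
vertex 0.965 4.185 -3.485
vertex -0.287 3.282 -4.523
vertex -0.01 5.049 -3.061
endloop
endfacet
facet normal 0.673 0.485 0.558
outer loop
vertex -0.01 5.049 -3.061
vertex 0.802 3.694 -2.862
vertex 0.965 4.185 -3.485
endloop
endfacet
facet normal 0.712 -0.630 -0.310
outer loop
vertex 0.965 4.185 -3.485
vertex -0.45 2.791 -3.899
vertex -0.287 3.282 -4.523
endloop
endfacet
facet normal 0.712 -0.630 -0.310
outer loop
vertex 0.802 3.694 -2.862
vertex -0.45 2.791 -3.899
vertex 0.965 4.185 -3.485
endloop
endfacet
facet normal 0.516 -0.766 -0.383
outer loop
vertex -0.75 1.463 4.0
vertex -1.095 1.516 3.429
vertex -0.527 1.781 3.665
endloop
endfacet
facet normal 0.738 0.170 0.653
outer loop
vertex -0.75 1.463 4.0
vertex -0.527 1.781 3.665
vertex -1.859 3.111 4.823
endloop
endfacet
facet normal 0.738 0.171 0.653
outer loop
vertex -1.859 3.111 4.823
vertex -0.527 1.781 3.665
vertex -1.636 3.428 4.488
endloop
endfacet
facet normal -0.515 0.767 0.383
outer loop
vertex -1.859 3.111 4.823
vertex -1.636 3.428 4.488
vertex -2.205 3.164 4.251
endloop
endfacet
facet normal 0.516 -0.767 -0.382
outer loop
vertex -0.527 1.781 3.665
vertex -1.095 1.516 3.429
vertex -0.637 1.943 3.191
endloop
endfacet
facet normal 0.829 0.559 -0.001
outer loop
vertex -0.527 1.781 3.665
vertex -0.637 1.943 3.191
vertex -1.636 3.428 4.488
endloop
endfacet
facet normal 0.830 0.558 -0.000
outer loop
vertex -1.636 3.428 4.488
vertex -0.637 1.943 3.191
vertex -1.746 3.591 4.014
endloop
endfacet
facet normal -0.515 0.767 0.383
outer loop
vertex -1.636 3.428 4.488
vertex -1.746 3.591 4.014
vertex -2.205 3.164 4.251
endloop
endfacet
facet normal 0.515 -0.766 -0.384
outer loop
vertex -0.637 1.943 3.191
vertex -1.095 1.516 3.429
vertex -1.016 1.856 2.856
endloop
endfacet
facet normal 0.435 0.619 -0.653
outer loop
vertex -0.637 1.943 3.191
vertex -1.016 1.856 2.856
vertex -1.746 3.591 4.014
endloop
endfacet
facet normal 0.434 0.619 -0.654
outer loop
vertex -1.746 3.591 4.014
vertex -1.016 1.856 2.856
vertex -2.125 3.503 3.679
endloop
endfacet
facet normal -0.516 0.767 0.382
outer loop
vertex -1.746 3.591 4.014
vertex -2.125 3.503 3.679
vertex -2.205 3.164 4.251
endloop
endfacet
facet normal 0.516 -0.766 -0.383
outer loop
vertex -1.016 1.856 2.856
vertex -1.095 1.516 3.429
vertex -1.441 1.569 2.857
endloop
endfacet
facet normal -0.216 0.316 -0.924
outer loop
vertex -1.016 1.856 2.856
vertex -1.441 1.569 2.857
vertex -2.125 3.503 3.679
endloop
endfacet
facet normal -0.215 0.317 -0.924
outer loop
vertex -2.125 3.503 3.679
vertex -1.441 1.569 2.857
vertex -2.55 3.217 3.68
endloop
endfacet
facet normal -0.515 0.767 0.382
outer loop
vertex -2.125 3.503 3.679
vertex -2.55 3.217 3.68
vertex -2.205 3.164 4.251
endloop
endfacet
facet normal 0.515 -0.767 -0.383
outer loop
vertex -1.441 1.569 2.857
vertex -1.095 1.516 3.429
vertex -1.664 1.252 3.192
endloop
endfacet
facet normal -0.738 -0.171 -0.653
outer loop
vertex -1.441 1.569 2.857
vertex -1.664 1.252 3.192
vertex -2.55 3.217 3.68
endloop
endfacet
facet normal -0.738 -0.171 -0.653
outer loop
vertex -2.55 3.217 3.68
vertex -1.664 1.252 3.192
vertex -2.773 2.899 4.015
endloop
endfacet
facet normal -0.516 0.766 0.383
outer loop
vertex -2.55 3.217 3.68
vertex -2.773 2.899 4.015
vertex -2.205 3.164 4.251
endloop
endfacet
facet normal 0.515 -0.767 -0.383
outer loop
vertex -1.664 1.252 3.192
vertex -1.095 1.516 3.429
vertex -1.554 1.089 3.666
endloop
endfacet
facet normal -0.829 -0.559 0.000
outer loop
vertex -1.664 1.252 3.192
vertex -1.554 1.089 3.666
vertex -2.773 2.899 4.015
endloop
endfacet
facet normal -0.829 -0.559 0.001
outer loop
vertex -2.773 2.899 4.015
vertex -1.554 1.089 3.666
vertex -2.663 2.737 4.489
endloop
endfacet
facet normal -0.516 0.767 0.382
outer loop
vertex -2.773 2.899 4.015
vertex -2.663 2.737 4.489
vertex -2.205 3.164 4.251
endloop
endfacet
facet normal 0.516 -0.767 -0.382
outer loop
vertex -1.554 1.089 3.666
vertex -1.095 1.516 3.429
vertex -1.175 1.177 4.001
endloop
endfacet
facet normal -0.434 -0.619 0.654
outer loop
vertex -1.554 1.089 3.666
vertex -1.175 1.177 4.001
vertex -2.663 2.737 4.489
endloop
endfacet
facet normal -0.435 -0.620 0.653
outer loop
vertex -2.663 2.737 4.489
vertex -1.175 1.177 4.001
vertex -2.284 2.824 4.824
endloop
endfacet
facet normal -0.515 0.766 0.384
outer loop
vertex -2.663 2.737 4.489
vertex -2.284 2.824 4.824
vertex -2.205 3.164 4.251
endloop
endfacet
facet normal 0.515 -0.767 -0.382
outer loop
vertex -1.175 1.177 4.001
vertex -1.095 1.516 3.429
vertex -0.75 1.463 4.0
endloop
endfacet
facet normal 0.215 -0.317 0.924
outer loop
vertex -1.175 1.177 4.001
vertex -0.75 1.463 4.0
vertex -2.284 2.824 4.824
endloop
endfacet
facet normal 0.216 -0.316 0.924
outer loop
vertex -2.284 2.824 4.824
vertex -0.75 1.463 4.0
vertex -1.859 3.111 4.823
endloop
endfacet
facet normal -0.516 0.766 0.383
outer loop
vertex -2.284 2.824 4.824
vertex -1.859 3.111 4.823
vertex -2.205 3.164 4.251
endloop
endfacet

endsolid


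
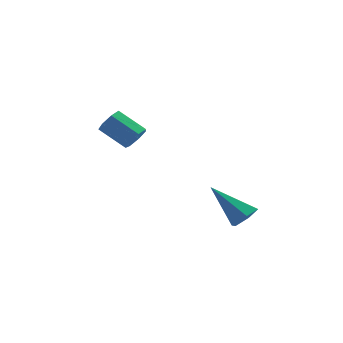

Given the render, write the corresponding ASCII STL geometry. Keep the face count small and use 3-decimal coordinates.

solid 
facet normal 0.778 -0.320 -0.541
outer loop
vertex -0.812 1.525 -0.008
vertex -1.142 1.034 -0.192
vertex -1.098 1.592 -0.459
endloop
endfacet
facet normal 0.336 0.939 -0.074
outer loop
vertex -0.812 1.525 -0.008
vertex -1.098 1.592 -0.459
vertex -1.907 1.977 0.756
endloop
endfacet
facet normal 0.336 0.939 -0.074
outer loop
vertex -1.907 1.977 0.756
vertex -1.098 1.592 -0.459
vertex -2.194 2.044 0.306
endloop
endfacet
facet normal -0.776 0.320 0.543
outer loop
vertex -1.907 1.977 0.756
vertex -2.194 2.044 0.306
vertex -2.238 1.486 0.572
endloop
endfacet
facet normal 0.776 -0.321 -0.543
outer loop
vertex -1.098 1.592 -0.459
vertex -1.142 1.034 -0.192
vertex -1.418 1.239 -0.708
endloop
endfacet
facet normal -0.208 0.683 -0.701
outer loop
vertex -1.098 1.592 -0.459
vertex -1.418 1.239 -0.708
vertex -2.194 2.044 0.306
endloop
endfacet
facet normal -0.207 0.683 -0.701
outer loop
vertex -2.194 2.044 0.306
vertex -1.418 1.239 -0.708
vertex -2.513 1.691 0.056
endloop
endfacet
facet normal -0.778 0.319 0.541
outer loop
vertex -2.194 2.044 0.306
vertex -2.513 1.691 0.056
vertex -2.238 1.486 0.572
endloop
endfacet
facet normal 0.777 -0.320 -0.543
outer loop
vertex -1.418 1.239 -0.708
vertex -1.142 1.034 -0.192
vertex -1.53 0.732 -0.569
endloop
endfacet
facet normal -0.594 -0.088 -0.800
outer loop
vertex -1.418 1.239 -0.708
vertex -1.53 0.732 -0.569
vertex -2.513 1.691 0.056
endloop
endfacet
facet normal -0.594 -0.087 -0.800
outer loop
vertex -2.513 1.691 0.056
vertex -1.53 0.732 -0.569
vertex -2.626 1.183 0.195
endloop
endfacet
facet normal -0.777 0.321 0.542
outer loop
vertex -2.513 1.691 0.056
vertex -2.626 1.183 0.195
vertex -2.238 1.486 0.572
endloop
endfacet
facet normal 0.777 -0.320 -0.543
outer loop
vertex -1.53 0.732 -0.569
vertex -1.142 1.034 -0.192
vertex -1.35 0.452 -0.146
endloop
endfacet
facet normal -0.533 -0.792 -0.297
outer loop
vertex -1.53 0.732 -0.569
vertex -1.35 0.452 -0.146
vertex -2.626 1.183 0.195
endloop
endfacet
facet normal -0.533 -0.793 -0.296
outer loop
vertex -2.626 1.183 0.195
vertex -1.35 0.452 -0.146
vertex -2.446 0.904 0.618
endloop
endfacet
facet normal -0.777 0.320 0.542
outer loop
vertex -2.626 1.183 0.195
vertex -2.446 0.904 0.618
vertex -2.238 1.486 0.572
endloop
endfacet
facet normal 0.777 -0.321 -0.542
outer loop
vertex -1.35 0.452 -0.146
vertex -1.142 1.034 -0.192
vertex -1.014 0.611 0.242
endloop
endfacet
facet normal -0.071 -0.900 0.430
outer loop
vertex -1.35 0.452 -0.146
vertex -1.014 0.611 0.242
vertex -2.446 0.904 0.618
endloop
endfacet
facet normal -0.072 -0.901 0.428
outer loop
vertex -2.446 0.904 0.618
vertex -1.014 0.611 0.242
vertex -2.109 1.062 1.007
endloop
endfacet
facet normal -0.777 0.320 0.543
outer loop
vertex -2.446 0.904 0.618
vertex -2.109 1.062 1.007
vertex -2.238 1.486 0.572
endloop
endfacet
facet normal 0.777 -0.321 -0.542
outer loop
vertex -1.014 0.611 0.242
vertex -1.142 1.034 -0.192
vertex -0.774 1.089 0.303
endloop
endfacet
facet normal 0.446 -0.330 0.832
outer loop
vertex -1.014 0.611 0.242
vertex -0.774 1.089 0.303
vertex -2.109 1.062 1.007
endloop
endfacet
facet normal 0.446 -0.330 0.832
outer loop
vertex -2.109 1.062 1.007
vertex -0.774 1.089 0.303
vertex -1.869 1.54 1.068
endloop
endfacet
facet normal -0.776 0.321 0.543
outer loop
vertex -2.109 1.062 1.007
vertex -1.869 1.54 1.068
vertex -2.238 1.486 0.572
endloop
endfacet
facet normal 0.777 -0.319 -0.542
outer loop
vertex -0.774 1.089 0.303
vertex -1.142 1.034 -0.192
vertex -0.812 1.525 -0.008
endloop
endfacet
facet normal 0.626 0.488 0.608
outer loop
vertex -0.774 1.089 0.303
vertex -0.812 1.525 -0.008
vertex -1.869 1.54 1.068
endloop
endfacet
facet normal 0.626 0.489 0.608
outer loop
vertex -1.869 1.54 1.068
vertex -0.812 1.525 -0.008
vertex -1.907 1.977 0.756
endloop
endfacet
facet normal -0.776 0.320 0.543
outer loop
vertex -1.869 1.54 1.068
vertex -1.907 1.977 0.756
vertex -2.238 1.486 0.572
endloop
endfacet
facet normal 0.678 -0.176 -0.714
outer loop
vertex 3.552 -2.726 -1.965
vertex 3.23 -3.277 -2.135
vertex 3.077 -2.703 -2.422
endloop
endfacet
facet normal -0.055 0.993 0.107
outer loop
vertex 3.552 -2.726 -1.965
vertex 3.077 -2.703 -2.422
vertex 1.95 -2.943 -0.785
endloop
endfacet
facet normal 0.677 -0.177 -0.714
outer loop
vertex 3.077 -2.703 -2.422
vertex 3.23 -3.277 -2.135
vertex 2.754 -3.253 -2.592
endloop
endfacet
facet normal -0.722 0.553 -0.416
outer loop
vertex 3.077 -2.703 -2.422
vertex 2.754 -3.253 -2.592
vertex 1.95 -2.943 -0.785
endloop
endfacet
facet normal 0.677 -0.176 -0.715
outer loop
vertex 2.754 -3.253 -2.592
vertex 3.23 -3.277 -2.135
vertex 2.908 -3.827 -2.305
endloop
endfacet
facet normal -0.864 -0.391 -0.317
outer loop
vertex 2.754 -3.253 -2.592
vertex 2.908 -3.827 -2.305
vertex 1.95 -2.943 -0.785
endloop
endfacet
facet normal 0.678 -0.176 -0.714
outer loop
vertex 2.908 -3.827 -2.305
vertex 3.23 -3.277 -2.135
vertex 3.383 -3.851 -1.848
endloop
endfacet
facet normal -0.338 -0.890 0.305
outer loop
vertex 2.908 -3.827 -2.305
vertex 3.383 -3.851 -1.848
vertex 1.95 -2.943 -0.785
endloop
endfacet
facet normal 0.677 -0.177 -0.714
outer loop
vertex 3.383 -3.851 -1.848
vertex 3.23 -3.277 -2.135
vertex 3.706 -3.3 -1.678
endloop
endfacet
facet normal 0.331 -0.450 0.830
outer loop
vertex 3.383 -3.851 -1.848
vertex 3.706 -3.3 -1.678
vertex 1.95 -2.943 -0.785
endloop
endfacet
facet normal 0.677 -0.175 -0.714
outer loop
vertex 3.706 -3.3 -1.678
vertex 3.23 -3.277 -2.135
vertex 3.552 -2.726 -1.965
endloop
endfacet
facet normal 0.472 0.492 0.731
outer loop
vertex 3.706 -3.3 -1.678
vertex 3.552 -2.726 -1.965
vertex 1.95 -2.943 -0.785
endloop
endfacet

endsolid


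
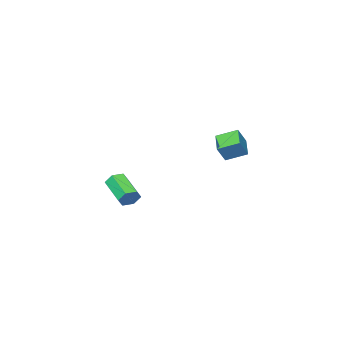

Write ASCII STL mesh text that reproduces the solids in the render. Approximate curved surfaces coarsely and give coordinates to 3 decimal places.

solid 
facet normal -0.554 -0.034 -0.832
outer loop
vertex -2.522 2.718 3.816
vertex -1.812 3.639 3.305
vertex -1.776 1.885 3.353
endloop
endfacet
facet normal -0.559 -0.725 0.402
outer loop
vertex -1.188 1.921 4.235
vertex -2.522 2.718 3.816
vertex -1.776 1.885 3.353
endloop
endfacet
facet normal -0.554 -0.034 -0.832
outer loop
vertex -1.776 1.885 3.353
vertex -1.812 3.639 3.305
vertex -1.066 2.806 2.842
endloop
endfacet
facet normal 0.617 -0.688 -0.383
outer loop
vertex -1.066 2.806 2.842
vertex -1.188 1.921 4.235
vertex -1.776 1.885 3.353
endloop
endfacet
facet normal -0.617 0.688 0.383
outer loop
vertex -2.522 2.718 3.816
vertex -1.224 3.675 4.187
vertex -1.812 3.639 3.305
endloop
endfacet
facet normal -0.559 -0.725 0.402
outer loop
vertex -1.934 2.754 4.698
vertex -2.522 2.718 3.816
vertex -1.188 1.921 4.235
endloop
endfacet
facet normal -0.617 0.688 0.383
outer loop
vertex -1.934 2.754 4.698
vertex -1.224 3.675 4.187
vertex -2.522 2.718 3.816
endloop
endfacet
facet normal 0.559 0.725 -0.402
outer loop
vertex -1.812 3.639 3.305
vertex -1.224 3.675 4.187
vertex -1.066 2.806 2.842
endloop
endfacet
facet normal 0.617 -0.688 -0.383
outer loop
vertex -0.478 2.842 3.724
vertex -1.188 1.921 4.235
vertex -1.066 2.806 2.842
endloop
endfacet
facet normal 0.559 0.725 -0.402
outer loop
vertex -1.066 2.806 2.842
vertex -1.224 3.675 4.187
vertex -0.478 2.842 3.724
endloop
endfacet
facet normal 0.554 0.034 0.832
outer loop
vertex -0.478 2.842 3.724
vertex -1.934 2.754 4.698
vertex -1.188 1.921 4.235
endloop
endfacet
facet normal 0.554 0.034 0.832
outer loop
vertex -1.224 3.675 4.187
vertex -1.934 2.754 4.698
vertex -0.478 2.842 3.724
endloop
endfacet
facet normal 0.206 0.884 -0.420
outer loop
vertex 0.649 -3.254 -1.641
vertex 0.406 -2.95 -1.12
vertex 1.036 -3.106 -1.14
endloop
endfacet
facet normal 0.777 -0.408 -0.479
outer loop
vertex 0.649 -3.254 -1.641
vertex 1.036 -3.106 -1.14
vertex 0.277 -4.854 -0.881
endloop
endfacet
facet normal 0.776 -0.408 -0.481
outer loop
vertex 0.277 -4.854 -0.881
vertex 1.036 -3.106 -1.14
vertex 0.665 -4.706 -0.38
endloop
endfacet
facet normal -0.205 -0.884 0.420
outer loop
vertex 0.277 -4.854 -0.881
vertex 0.665 -4.706 -0.38
vertex 0.034 -4.55 -0.36
endloop
endfacet
facet normal 0.205 0.884 -0.421
outer loop
vertex 1.036 -3.106 -1.14
vertex 0.406 -2.95 -1.12
vertex 0.793 -2.802 -0.62
endloop
endfacet
facet normal 0.904 -0.007 0.427
outer loop
vertex 1.036 -3.106 -1.14
vertex 0.793 -2.802 -0.62
vertex 0.665 -4.706 -0.38
endloop
endfacet
facet normal 0.905 -0.007 0.426
outer loop
vertex 0.665 -4.706 -0.38
vertex 0.793 -2.802 -0.62
vertex 0.422 -4.402 0.141
endloop
endfacet
facet normal -0.205 -0.884 0.420
outer loop
vertex 0.665 -4.706 -0.38
vertex 0.422 -4.402 0.141
vertex 0.034 -4.55 -0.36
endloop
endfacet
facet normal 0.205 0.884 -0.420
outer loop
vertex 0.793 -2.802 -0.62
vertex 0.406 -2.95 -1.12
vertex 0.163 -2.646 -0.599
endloop
endfacet
facet normal 0.130 0.401 0.907
outer loop
vertex 0.793 -2.802 -0.62
vertex 0.163 -2.646 -0.599
vertex 0.422 -4.402 0.141
endloop
endfacet
facet normal 0.128 0.401 0.907
outer loop
vertex 0.422 -4.402 0.141
vertex 0.163 -2.646 -0.599
vertex -0.209 -4.246 0.161
endloop
endfacet
facet normal -0.205 -0.884 0.420
outer loop
vertex 0.422 -4.402 0.141
vertex -0.209 -4.246 0.161
vertex 0.034 -4.55 -0.36
endloop
endfacet
facet normal 0.205 0.884 -0.420
outer loop
vertex 0.163 -2.646 -0.599
vertex 0.406 -2.95 -1.12
vertex -0.225 -2.794 -1.1
endloop
endfacet
facet normal -0.776 0.409 0.480
outer loop
vertex 0.163 -2.646 -0.599
vertex -0.225 -2.794 -1.1
vertex -0.209 -4.246 0.161
endloop
endfacet
facet normal -0.777 0.408 0.480
outer loop
vertex -0.209 -4.246 0.161
vertex -0.225 -2.794 -1.1
vertex -0.596 -4.394 -0.34
endloop
endfacet
facet normal -0.206 -0.884 0.420
outer loop
vertex -0.209 -4.246 0.161
vertex -0.596 -4.394 -0.34
vertex 0.034 -4.55 -0.36
endloop
endfacet
facet normal 0.205 0.884 -0.420
outer loop
vertex -0.225 -2.794 -1.1
vertex 0.406 -2.95 -1.12
vertex 0.018 -3.098 -1.621
endloop
endfacet
facet normal -0.905 0.007 -0.426
outer loop
vertex -0.225 -2.794 -1.1
vertex 0.018 -3.098 -1.621
vertex -0.596 -4.394 -0.34
endloop
endfacet
facet normal -0.904 0.007 -0.427
outer loop
vertex -0.596 -4.394 -0.34
vertex 0.018 -3.098 -1.621
vertex -0.353 -4.698 -0.86
endloop
endfacet
facet normal -0.205 -0.884 0.421
outer loop
vertex -0.596 -4.394 -0.34
vertex -0.353 -4.698 -0.86
vertex 0.034 -4.55 -0.36
endloop
endfacet
facet normal 0.205 0.884 -0.420
outer loop
vertex 0.018 -3.098 -1.621
vertex 0.406 -2.95 -1.12
vertex 0.649 -3.254 -1.641
endloop
endfacet
facet normal -0.128 -0.402 -0.907
outer loop
vertex 0.018 -3.098 -1.621
vertex 0.649 -3.254 -1.641
vertex -0.353 -4.698 -0.86
endloop
endfacet
facet normal -0.129 -0.401 -0.907
outer loop
vertex -0.353 -4.698 -0.86
vertex 0.649 -3.254 -1.641
vertex 0.277 -4.854 -0.881
endloop
endfacet
facet normal -0.205 -0.884 0.420
outer loop
vertex -0.353 -4.698 -0.86
vertex 0.277 -4.854 -0.881
vertex 0.034 -4.55 -0.36
endloop
endfacet

endsolid


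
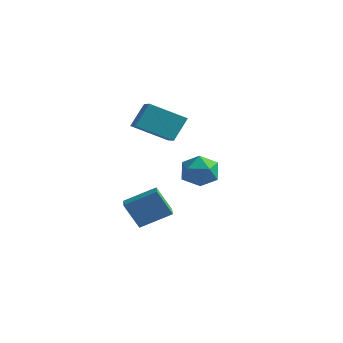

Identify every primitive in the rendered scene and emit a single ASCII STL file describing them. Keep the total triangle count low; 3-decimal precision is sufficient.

solid 
facet normal -0.936 -0.282 -0.212
outer loop
vertex -1.253 -2.198 1.113
vertex -0.946 -3.215 1.11
vertex -1.285 -2.765 2.01
endloop
endfacet
facet normal -0.931 0.322 0.170
outer loop
vertex -1.253 -2.198 1.113
vertex -1.285 -2.765 2.01
vertex -0.935 -1.762 2.027
endloop
endfacet
facet normal -0.556 0.809 -0.193
outer loop
vertex -1.253 -2.198 1.113
vertex -0.935 -1.762 2.027
vertex -0.381 -1.593 1.138
endloop
endfacet
facet normal -0.329 0.507 -0.797
outer loop
vertex -1.253 -2.198 1.113
vertex -0.381 -1.593 1.138
vertex -0.388 -2.49 0.57
endloop
endfacet
facet normal -0.564 -0.168 -0.808
outer loop
vertex -1.253 -2.198 1.113
vertex -0.388 -2.49 0.57
vertex -0.946 -3.215 1.11
endloop
endfacet
facet normal -0.590 0.193 0.784
outer loop
vertex -0.935 -1.762 2.027
vertex -1.285 -2.765 2.01
vertex -0.432 -2.51 2.59
endloop
endfacet
facet normal -0.598 -0.784 0.167
outer loop
vertex -1.285 -2.765 2.01
vertex -0.946 -3.215 1.11
vertex -0.439 -3.407 2.022
endloop
endfacet
facet normal 0.004 -0.599 -0.800
outer loop
vertex -0.946 -3.215 1.11
vertex -0.388 -2.49 0.57
vertex 0.115 -3.238 1.133
endloop
endfacet
facet normal 0.384 0.492 -0.781
outer loop
vertex -0.388 -2.49 0.57
vertex -0.381 -1.593 1.138
vertex 0.465 -2.235 1.15
endloop
endfacet
facet normal 0.017 0.980 0.197
outer loop
vertex -0.381 -1.593 1.138
vertex -0.935 -1.762 2.027
vertex 0.126 -1.785 2.05
endloop
endfacet
facet normal 0.329 -0.507 0.797
outer loop
vertex 0.433 -2.802 2.047
vertex -0.432 -2.51 2.59
vertex -0.439 -3.407 2.022
endloop
endfacet
facet normal 0.556 -0.809 0.193
outer loop
vertex 0.433 -2.802 2.047
vertex -0.439 -3.407 2.022
vertex 0.115 -3.238 1.133
endloop
endfacet
facet normal 0.931 -0.322 -0.170
outer loop
vertex 0.433 -2.802 2.047
vertex 0.115 -3.238 1.133
vertex 0.465 -2.235 1.15
endloop
endfacet
facet normal 0.936 0.282 0.212
outer loop
vertex 0.433 -2.802 2.047
vertex 0.465 -2.235 1.15
vertex 0.126 -1.785 2.05
endloop
endfacet
facet normal 0.564 0.168 0.808
outer loop
vertex 0.433 -2.802 2.047
vertex 0.126 -1.785 2.05
vertex -0.432 -2.51 2.59
endloop
endfacet
facet normal -0.384 -0.492 0.781
outer loop
vertex -0.439 -3.407 2.022
vertex -0.432 -2.51 2.59
vertex -1.285 -2.765 2.01
endloop
endfacet
facet normal -0.017 -0.980 -0.197
outer loop
vertex 0.115 -3.238 1.133
vertex -0.439 -3.407 2.022
vertex -0.946 -3.215 1.11
endloop
endfacet
facet normal 0.590 -0.193 -0.784
outer loop
vertex 0.465 -2.235 1.15
vertex 0.115 -3.238 1.133
vertex -0.388 -2.49 0.57
endloop
endfacet
facet normal 0.598 0.784 -0.167
outer loop
vertex 0.126 -1.785 2.05
vertex 0.465 -2.235 1.15
vertex -0.381 -1.593 1.138
endloop
endfacet
facet normal -0.004 0.599 0.800
outer loop
vertex -0.432 -2.51 2.59
vertex 0.126 -1.785 2.05
vertex -0.935 -1.762 2.027
endloop
endfacet
facet normal -0.611 -0.644 -0.460
outer loop
vertex -4.145 -3.816 -1.4
vertex -4.816 -3.075 -1.545
vertex -3.436 -3.456 -2.846
endloop
endfacet
facet normal 0.664 -0.734 0.143
outer loop
vertex -2.304 -2.265 -1.995
vertex -4.145 -3.816 -1.4
vertex -3.436 -3.456 -2.846
endloop
endfacet
facet normal -0.611 -0.644 -0.460
outer loop
vertex -3.436 -3.456 -2.846
vertex -4.816 -3.075 -1.545
vertex -4.107 -2.715 -2.991
endloop
endfacet
facet normal 0.430 0.218 -0.876
outer loop
vertex -4.107 -2.715 -2.991
vertex -2.304 -2.265 -1.995
vertex -3.436 -3.456 -2.846
endloop
endfacet
facet normal -0.430 -0.218 0.876
outer loop
vertex -4.145 -3.816 -1.4
vertex -3.684 -1.884 -0.694
vertex -4.816 -3.075 -1.545
endloop
endfacet
facet normal 0.664 -0.734 0.143
outer loop
vertex -3.013 -2.625 -0.549
vertex -4.145 -3.816 -1.4
vertex -2.304 -2.265 -1.995
endloop
endfacet
facet normal -0.430 -0.218 0.876
outer loop
vertex -3.013 -2.625 -0.549
vertex -3.684 -1.884 -0.694
vertex -4.145 -3.816 -1.4
endloop
endfacet
facet normal -0.664 0.734 -0.143
outer loop
vertex -4.816 -3.075 -1.545
vertex -3.684 -1.884 -0.694
vertex -4.107 -2.715 -2.991
endloop
endfacet
facet normal 0.430 0.218 -0.876
outer loop
vertex -2.975 -1.524 -2.14
vertex -2.304 -2.265 -1.995
vertex -4.107 -2.715 -2.991
endloop
endfacet
facet normal -0.664 0.734 -0.143
outer loop
vertex -4.107 -2.715 -2.991
vertex -3.684 -1.884 -0.694
vertex -2.975 -1.524 -2.14
endloop
endfacet
facet normal 0.611 0.644 0.460
outer loop
vertex -2.975 -1.524 -2.14
vertex -3.013 -2.625 -0.549
vertex -2.304 -2.265 -1.995
endloop
endfacet
facet normal 0.611 0.644 0.460
outer loop
vertex -3.684 -1.884 -0.694
vertex -3.013 -2.625 -0.549
vertex -2.975 -1.524 -2.14
endloop
endfacet
facet normal -0.710 -0.538 0.455
outer loop
vertex -3.68 -2.385 5.199
vertex -5.114 -1.126 4.451
vertex -3.809 -3.279 3.939
endloop
endfacet
facet normal 0.700 -0.615 0.364
outer loop
vertex -2.326 -2.154 2.989
vertex -3.68 -2.385 5.199
vertex -3.809 -3.279 3.939
endloop
endfacet
facet normal -0.710 -0.538 0.455
outer loop
vertex -3.809 -3.279 3.939
vertex -5.114 -1.126 4.451
vertex -5.243 -2.02 3.192
endloop
endfacet
facet normal -0.083 -0.577 -0.813
outer loop
vertex -5.243 -2.02 3.192
vertex -2.326 -2.154 2.989
vertex -3.809 -3.279 3.939
endloop
endfacet
facet normal 0.083 0.577 0.813
outer loop
vertex -3.68 -2.385 5.199
vertex -3.631 -0.001 3.501
vertex -5.114 -1.126 4.451
endloop
endfacet
facet normal 0.700 -0.614 0.365
outer loop
vertex -2.197 -1.26 4.248
vertex -3.68 -2.385 5.199
vertex -2.326 -2.154 2.989
endloop
endfacet
facet normal 0.083 0.577 0.812
outer loop
vertex -2.197 -1.26 4.248
vertex -3.631 -0.001 3.501
vertex -3.68 -2.385 5.199
endloop
endfacet
facet normal -0.700 0.614 -0.365
outer loop
vertex -5.114 -1.126 4.451
vertex -3.631 -0.001 3.501
vertex -5.243 -2.02 3.192
endloop
endfacet
facet normal -0.083 -0.577 -0.812
outer loop
vertex -3.76 -0.895 2.241
vertex -2.326 -2.154 2.989
vertex -5.243 -2.02 3.192
endloop
endfacet
facet normal -0.700 0.614 -0.364
outer loop
vertex -5.243 -2.02 3.192
vertex -3.631 -0.001 3.501
vertex -3.76 -0.895 2.241
endloop
endfacet
facet normal 0.710 0.538 -0.455
outer loop
vertex -3.76 -0.895 2.241
vertex -2.197 -1.26 4.248
vertex -2.326 -2.154 2.989
endloop
endfacet
facet normal 0.710 0.538 -0.455
outer loop
vertex -3.631 -0.001 3.501
vertex -2.197 -1.26 4.248
vertex -3.76 -0.895 2.241
endloop
endfacet

endsolid


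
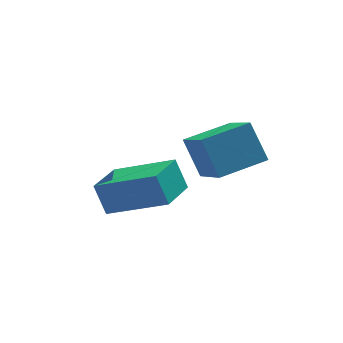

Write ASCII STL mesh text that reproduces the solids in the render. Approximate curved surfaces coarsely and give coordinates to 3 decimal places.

solid 
facet normal -0.982 -0.125 -0.138
outer loop
vertex -2.103 3.134 2.405
vertex -2.125 4.786 1.061
vertex -1.837 2.249 1.314
endloop
endfacet
facet normal 0.011 -0.775 0.631
outer loop
vertex -0.235 2.454 1.539
vertex -2.103 3.134 2.405
vertex -1.837 2.249 1.314
endloop
endfacet
facet normal -0.982 -0.125 -0.139
outer loop
vertex -1.837 2.249 1.314
vertex -2.125 4.786 1.061
vertex -1.858 3.901 -0.031
endloop
endfacet
facet normal 0.186 -0.619 -0.763
outer loop
vertex -1.858 3.901 -0.031
vertex -0.235 2.454 1.539
vertex -1.837 2.249 1.314
endloop
endfacet
facet normal -0.186 0.619 0.763
outer loop
vertex -2.103 3.134 2.405
vertex -0.523 4.991 1.286
vertex -2.125 4.786 1.061
endloop
endfacet
facet normal 0.010 -0.776 0.631
outer loop
vertex -0.502 3.339 2.631
vertex -2.103 3.134 2.405
vertex -0.235 2.454 1.539
endloop
endfacet
facet normal -0.187 0.619 0.763
outer loop
vertex -0.502 3.339 2.631
vertex -0.523 4.991 1.286
vertex -2.103 3.134 2.405
endloop
endfacet
facet normal -0.011 0.776 -0.631
outer loop
vertex -2.125 4.786 1.061
vertex -0.523 4.991 1.286
vertex -1.858 3.901 -0.031
endloop
endfacet
facet normal 0.187 -0.618 -0.763
outer loop
vertex -0.257 4.106 0.195
vertex -0.235 2.454 1.539
vertex -1.858 3.901 -0.031
endloop
endfacet
facet normal -0.010 0.775 -0.631
outer loop
vertex -1.858 3.901 -0.031
vertex -0.523 4.991 1.286
vertex -0.257 4.106 0.195
endloop
endfacet
facet normal 0.982 0.126 0.138
outer loop
vertex -0.257 4.106 0.195
vertex -0.502 3.339 2.631
vertex -0.235 2.454 1.539
endloop
endfacet
facet normal 0.982 0.125 0.138
outer loop
vertex -0.523 4.991 1.286
vertex -0.502 3.339 2.631
vertex -0.257 4.106 0.195
endloop
endfacet
facet normal -0.732 0.508 -0.454
outer loop
vertex -5.241 3.785 0.541
vertex -4.316 4.805 0.192
vertex -5.019 3.263 -0.402
endloop
endfacet
facet normal -0.651 -0.719 0.245
outer loop
vertex -3.424 2.155 0.588
vertex -5.241 3.785 0.541
vertex -5.019 3.263 -0.402
endloop
endfacet
facet normal -0.732 0.508 -0.453
outer loop
vertex -5.019 3.263 -0.402
vertex -4.316 4.805 0.192
vertex -4.095 4.283 -0.75
endloop
endfacet
facet normal 0.202 -0.475 -0.857
outer loop
vertex -4.095 4.283 -0.75
vertex -3.424 2.155 0.588
vertex -5.019 3.263 -0.402
endloop
endfacet
facet normal -0.201 0.476 0.856
outer loop
vertex -5.241 3.785 0.541
vertex -2.721 3.697 1.182
vertex -4.316 4.805 0.192
endloop
endfacet
facet normal -0.651 -0.718 0.245
outer loop
vertex -3.645 2.677 1.53
vertex -5.241 3.785 0.541
vertex -3.424 2.155 0.588
endloop
endfacet
facet normal -0.201 0.475 0.857
outer loop
vertex -3.645 2.677 1.53
vertex -2.721 3.697 1.182
vertex -5.241 3.785 0.541
endloop
endfacet
facet normal 0.651 0.718 -0.245
outer loop
vertex -4.316 4.805 0.192
vertex -2.721 3.697 1.182
vertex -4.095 4.283 -0.75
endloop
endfacet
facet normal 0.201 -0.475 -0.857
outer loop
vertex -2.499 3.175 0.239
vertex -3.424 2.155 0.588
vertex -4.095 4.283 -0.75
endloop
endfacet
facet normal 0.651 0.719 -0.245
outer loop
vertex -4.095 4.283 -0.75
vertex -2.721 3.697 1.182
vertex -2.499 3.175 0.239
endloop
endfacet
facet normal 0.732 -0.509 0.454
outer loop
vertex -2.499 3.175 0.239
vertex -3.645 2.677 1.53
vertex -3.424 2.155 0.588
endloop
endfacet
facet normal 0.732 -0.508 0.454
outer loop
vertex -2.721 3.697 1.182
vertex -3.645 2.677 1.53
vertex -2.499 3.175 0.239
endloop
endfacet

endsolid


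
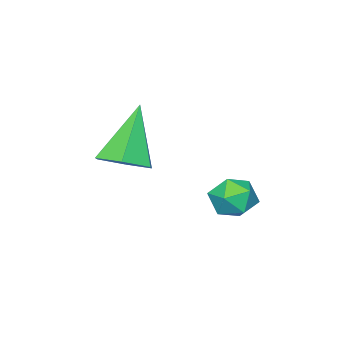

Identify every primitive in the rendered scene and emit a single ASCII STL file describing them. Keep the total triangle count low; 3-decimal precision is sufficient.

solid 
facet normal -0.978 0.207 -0.010
outer loop
vertex 0.943 4.19 -3.43
vertex 0.798 3.5 -3.549
vertex 0.843 3.746 -2.879
endloop
endfacet
facet normal -0.627 0.658 0.416
outer loop
vertex 0.943 4.19 -3.43
vertex 0.843 3.746 -2.879
vertex 1.367 4.231 -2.856
endloop
endfacet
facet normal -0.131 0.991 0.026
outer loop
vertex 0.943 4.19 -3.43
vertex 1.367 4.231 -2.856
vertex 1.647 4.285 -3.512
endloop
endfacet
facet normal -0.175 0.746 -0.642
outer loop
vertex 0.943 4.19 -3.43
vertex 1.647 4.285 -3.512
vertex 1.295 3.834 -3.94
endloop
endfacet
facet normal -0.699 0.262 -0.665
outer loop
vertex 0.943 4.19 -3.43
vertex 1.295 3.834 -3.94
vertex 0.798 3.5 -3.549
endloop
endfacet
facet normal -0.293 0.273 0.916
outer loop
vertex 1.367 4.231 -2.856
vertex 0.843 3.746 -2.879
vertex 1.485 3.566 -2.62
endloop
endfacet
facet normal -0.861 -0.456 0.225
outer loop
vertex 0.843 3.746 -2.879
vertex 0.798 3.5 -3.549
vertex 1.133 3.115 -3.048
endloop
endfacet
facet normal -0.409 -0.369 -0.835
outer loop
vertex 0.798 3.5 -3.549
vertex 1.295 3.834 -3.94
vertex 1.413 3.169 -3.704
endloop
endfacet
facet normal 0.438 0.415 -0.797
outer loop
vertex 1.295 3.834 -3.94
vertex 1.647 4.285 -3.512
vertex 1.937 3.654 -3.681
endloop
endfacet
facet normal 0.509 0.813 0.284
outer loop
vertex 1.647 4.285 -3.512
vertex 1.367 4.231 -2.856
vertex 1.982 3.9 -3.011
endloop
endfacet
facet normal 0.175 -0.746 0.642
outer loop
vertex 1.837 3.21 -3.13
vertex 1.485 3.566 -2.62
vertex 1.133 3.115 -3.048
endloop
endfacet
facet normal 0.131 -0.991 -0.026
outer loop
vertex 1.837 3.21 -3.13
vertex 1.133 3.115 -3.048
vertex 1.413 3.169 -3.704
endloop
endfacet
facet normal 0.627 -0.658 -0.416
outer loop
vertex 1.837 3.21 -3.13
vertex 1.413 3.169 -3.704
vertex 1.937 3.654 -3.681
endloop
endfacet
facet normal 0.978 -0.207 0.010
outer loop
vertex 1.837 3.21 -3.13
vertex 1.937 3.654 -3.681
vertex 1.982 3.9 -3.011
endloop
endfacet
facet normal 0.699 -0.262 0.665
outer loop
vertex 1.837 3.21 -3.13
vertex 1.982 3.9 -3.011
vertex 1.485 3.566 -2.62
endloop
endfacet
facet normal -0.438 -0.415 0.797
outer loop
vertex 1.133 3.115 -3.048
vertex 1.485 3.566 -2.62
vertex 0.843 3.746 -2.879
endloop
endfacet
facet normal -0.509 -0.813 -0.284
outer loop
vertex 1.413 3.169 -3.704
vertex 1.133 3.115 -3.048
vertex 0.798 3.5 -3.549
endloop
endfacet
facet normal 0.293 -0.273 -0.916
outer loop
vertex 1.937 3.654 -3.681
vertex 1.413 3.169 -3.704
vertex 1.295 3.834 -3.94
endloop
endfacet
facet normal 0.861 0.456 -0.225
outer loop
vertex 1.982 3.9 -3.011
vertex 1.937 3.654 -3.681
vertex 1.647 4.285 -3.512
endloop
endfacet
facet normal 0.409 0.369 0.835
outer loop
vertex 1.485 3.566 -2.62
vertex 1.982 3.9 -3.011
vertex 1.367 4.231 -2.856
endloop
endfacet
facet normal 0.494 0.176 -0.851
outer loop
vertex 4.719 3.045 -0.983
vertex 4.203 2.595 -1.376
vertex 4.068 3.369 -1.294
endloop
endfacet
facet normal 0.093 0.780 0.619
outer loop
vertex 4.719 3.045 -0.983
vertex 4.068 3.369 -1.294
vertex 3.277 2.265 0.216
endloop
endfacet
facet normal 0.494 0.176 -0.851
outer loop
vertex 4.068 3.369 -1.294
vertex 4.203 2.595 -1.376
vertex 3.552 2.918 -1.687
endloop
endfacet
facet normal -0.708 0.693 0.135
outer loop
vertex 4.068 3.369 -1.294
vertex 3.552 2.918 -1.687
vertex 3.277 2.265 0.216
endloop
endfacet
facet normal 0.494 0.176 -0.852
outer loop
vertex 3.552 2.918 -1.687
vertex 4.203 2.595 -1.376
vertex 3.686 2.144 -1.769
endloop
endfacet
facet normal -0.970 -0.148 -0.191
outer loop
vertex 3.552 2.918 -1.687
vertex 3.686 2.144 -1.769
vertex 3.277 2.265 0.216
endloop
endfacet
facet normal 0.494 0.176 -0.852
outer loop
vertex 3.686 2.144 -1.769
vertex 4.203 2.595 -1.376
vertex 4.337 1.821 -1.458
endloop
endfacet
facet normal -0.431 -0.902 -0.034
outer loop
vertex 3.686 2.144 -1.769
vertex 4.337 1.821 -1.458
vertex 3.277 2.265 0.216
endloop
endfacet
facet normal 0.495 0.176 -0.851
outer loop
vertex 4.337 1.821 -1.458
vertex 4.203 2.595 -1.376
vertex 4.853 2.271 -1.065
endloop
endfacet
facet normal 0.368 -0.814 0.449
outer loop
vertex 4.337 1.821 -1.458
vertex 4.853 2.271 -1.065
vertex 3.277 2.265 0.216
endloop
endfacet
facet normal 0.495 0.176 -0.851
outer loop
vertex 4.853 2.271 -1.065
vertex 4.203 2.595 -1.376
vertex 4.719 3.045 -0.983
endloop
endfacet
facet normal 0.630 0.027 0.776
outer loop
vertex 4.853 2.271 -1.065
vertex 4.719 3.045 -0.983
vertex 3.277 2.265 0.216
endloop
endfacet

endsolid


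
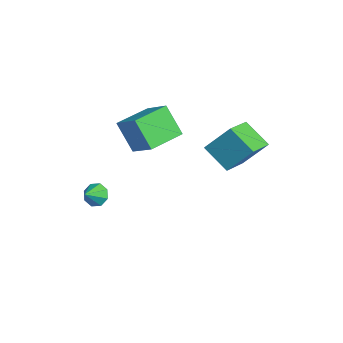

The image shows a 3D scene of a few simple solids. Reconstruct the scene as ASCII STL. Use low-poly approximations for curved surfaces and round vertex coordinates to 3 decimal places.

solid 
facet normal -0.440 0.699 -0.563
outer loop
vertex -3.986 -3.855 -3.977
vertex -4.228 -3.522 -3.374
vertex -3.626 -3.473 -3.784
endloop
endfacet
facet normal 0.764 -0.549 -0.339
outer loop
vertex -3.986 -3.855 -3.977
vertex -3.626 -3.473 -3.784
vertex -3.752 -4.278 -2.766
endloop
endfacet
facet normal -0.440 0.699 -0.563
outer loop
vertex -3.626 -3.473 -3.784
vertex -4.228 -3.522 -3.374
vertex -3.619 -3.12 -3.351
endloop
endfacet
facet normal 0.995 -0.087 0.055
outer loop
vertex -3.626 -3.473 -3.784
vertex -3.619 -3.12 -3.351
vertex -3.752 -4.278 -2.766
endloop
endfacet
facet normal -0.441 0.700 -0.562
outer loop
vertex -3.619 -3.12 -3.351
vertex -4.228 -3.522 -3.374
vertex -3.969 -3.003 -2.931
endloop
endfacet
facet normal 0.779 0.209 0.591
outer loop
vertex -3.619 -3.12 -3.351
vertex -3.969 -3.003 -2.931
vertex -3.752 -4.278 -2.766
endloop
endfacet
facet normal -0.441 0.700 -0.562
outer loop
vertex -3.969 -3.003 -2.931
vertex -4.228 -3.522 -3.374
vertex -4.47 -3.19 -2.771
endloop
endfacet
facet normal 0.244 0.165 0.956
outer loop
vertex -3.969 -3.003 -2.931
vertex -4.47 -3.19 -2.771
vertex -3.752 -4.278 -2.766
endloop
endfacet
facet normal -0.440 0.700 -0.562
outer loop
vertex -4.47 -3.19 -2.771
vertex -4.228 -3.522 -3.374
vertex -4.83 -3.571 -2.964
endloop
endfacet
facet normal -0.298 -0.192 0.935
outer loop
vertex -4.47 -3.19 -2.771
vertex -4.83 -3.571 -2.964
vertex -3.752 -4.278 -2.766
endloop
endfacet
facet normal -0.440 0.699 -0.563
outer loop
vertex -4.83 -3.571 -2.964
vertex -4.228 -3.522 -3.374
vertex -4.837 -3.924 -3.397
endloop
endfacet
facet normal -0.528 -0.654 0.542
outer loop
vertex -4.83 -3.571 -2.964
vertex -4.837 -3.924 -3.397
vertex -3.752 -4.278 -2.766
endloop
endfacet
facet normal -0.440 0.699 -0.563
outer loop
vertex -4.837 -3.924 -3.397
vertex -4.228 -3.522 -3.374
vertex -4.487 -4.042 -3.817
endloop
endfacet
facet normal -0.313 -0.950 0.006
outer loop
vertex -4.837 -3.924 -3.397
vertex -4.487 -4.042 -3.817
vertex -3.752 -4.278 -2.766
endloop
endfacet
facet normal -0.441 0.699 -0.563
outer loop
vertex -4.487 -4.042 -3.817
vertex -4.228 -3.522 -3.374
vertex -3.986 -3.855 -3.977
endloop
endfacet
facet normal 0.223 -0.906 -0.360
outer loop
vertex -4.487 -4.042 -3.817
vertex -3.986 -3.855 -3.977
vertex -3.752 -4.278 -2.766
endloop
endfacet
facet normal -0.789 -0.236 -0.568
outer loop
vertex -4.237 -2.345 1.691
vertex -4.897 -0.44 1.817
vertex -3.247 -1.899 0.132
endloop
endfacet
facet normal 0.326 -0.943 -0.062
outer loop
vertex -1.843 -1.48 1.143
vertex -4.237 -2.345 1.691
vertex -3.247 -1.899 0.132
endloop
endfacet
facet normal -0.789 -0.236 -0.568
outer loop
vertex -3.247 -1.899 0.132
vertex -4.897 -0.44 1.817
vertex -3.907 0.006 0.258
endloop
endfacet
facet normal 0.521 0.235 -0.821
outer loop
vertex -3.907 0.006 0.258
vertex -1.843 -1.48 1.143
vertex -3.247 -1.899 0.132
endloop
endfacet
facet normal -0.521 -0.235 0.821
outer loop
vertex -4.237 -2.345 1.691
vertex -3.493 -0.021 2.828
vertex -4.897 -0.44 1.817
endloop
endfacet
facet normal 0.326 -0.943 -0.062
outer loop
vertex -2.833 -1.926 2.702
vertex -4.237 -2.345 1.691
vertex -1.843 -1.48 1.143
endloop
endfacet
facet normal -0.521 -0.235 0.821
outer loop
vertex -2.833 -1.926 2.702
vertex -3.493 -0.021 2.828
vertex -4.237 -2.345 1.691
endloop
endfacet
facet normal -0.326 0.943 0.062
outer loop
vertex -4.897 -0.44 1.817
vertex -3.493 -0.021 2.828
vertex -3.907 0.006 0.258
endloop
endfacet
facet normal 0.521 0.235 -0.821
outer loop
vertex -2.503 0.425 1.269
vertex -1.843 -1.48 1.143
vertex -3.907 0.006 0.258
endloop
endfacet
facet normal -0.326 0.943 0.062
outer loop
vertex -3.907 0.006 0.258
vertex -3.493 -0.021 2.828
vertex -2.503 0.425 1.269
endloop
endfacet
facet normal 0.789 0.236 0.568
outer loop
vertex -2.503 0.425 1.269
vertex -2.833 -1.926 2.702
vertex -1.843 -1.48 1.143
endloop
endfacet
facet normal 0.789 0.236 0.568
outer loop
vertex -3.493 -0.021 2.828
vertex -2.833 -1.926 2.702
vertex -2.503 0.425 1.269
endloop
endfacet
facet normal -0.609 0.707 -0.360
outer loop
vertex -1.809 2.136 0.76
vertex -1.315 3.269 2.15
vertex -0.516 2.758 -0.206
endloop
endfacet
facet normal -0.266 -0.609 -0.747
outer loop
vertex 0.695 1.351 0.51
vertex -1.809 2.136 0.76
vertex -0.516 2.758 -0.206
endloop
endfacet
facet normal -0.609 0.707 -0.360
outer loop
vertex -0.516 2.758 -0.206
vertex -1.315 3.269 2.15
vertex -0.022 3.891 1.184
endloop
endfacet
facet normal 0.748 0.359 -0.559
outer loop
vertex -0.022 3.891 1.184
vertex 0.695 1.351 0.51
vertex -0.516 2.758 -0.206
endloop
endfacet
facet normal -0.748 -0.359 0.559
outer loop
vertex -1.809 2.136 0.76
vertex -0.104 1.862 2.866
vertex -1.315 3.269 2.15
endloop
endfacet
facet normal -0.266 -0.609 -0.747
outer loop
vertex -0.598 0.729 1.476
vertex -1.809 2.136 0.76
vertex 0.695 1.351 0.51
endloop
endfacet
facet normal -0.748 -0.359 0.559
outer loop
vertex -0.598 0.729 1.476
vertex -0.104 1.862 2.866
vertex -1.809 2.136 0.76
endloop
endfacet
facet normal 0.266 0.609 0.747
outer loop
vertex -1.315 3.269 2.15
vertex -0.104 1.862 2.866
vertex -0.022 3.891 1.184
endloop
endfacet
facet normal 0.748 0.359 -0.559
outer loop
vertex 1.189 2.484 1.9
vertex 0.695 1.351 0.51
vertex -0.022 3.891 1.184
endloop
endfacet
facet normal 0.266 0.609 0.747
outer loop
vertex -0.022 3.891 1.184
vertex -0.104 1.862 2.866
vertex 1.189 2.484 1.9
endloop
endfacet
facet normal 0.609 -0.707 0.360
outer loop
vertex 1.189 2.484 1.9
vertex -0.598 0.729 1.476
vertex 0.695 1.351 0.51
endloop
endfacet
facet normal 0.609 -0.707 0.360
outer loop
vertex -0.104 1.862 2.866
vertex -0.598 0.729 1.476
vertex 1.189 2.484 1.9
endloop
endfacet

endsolid
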